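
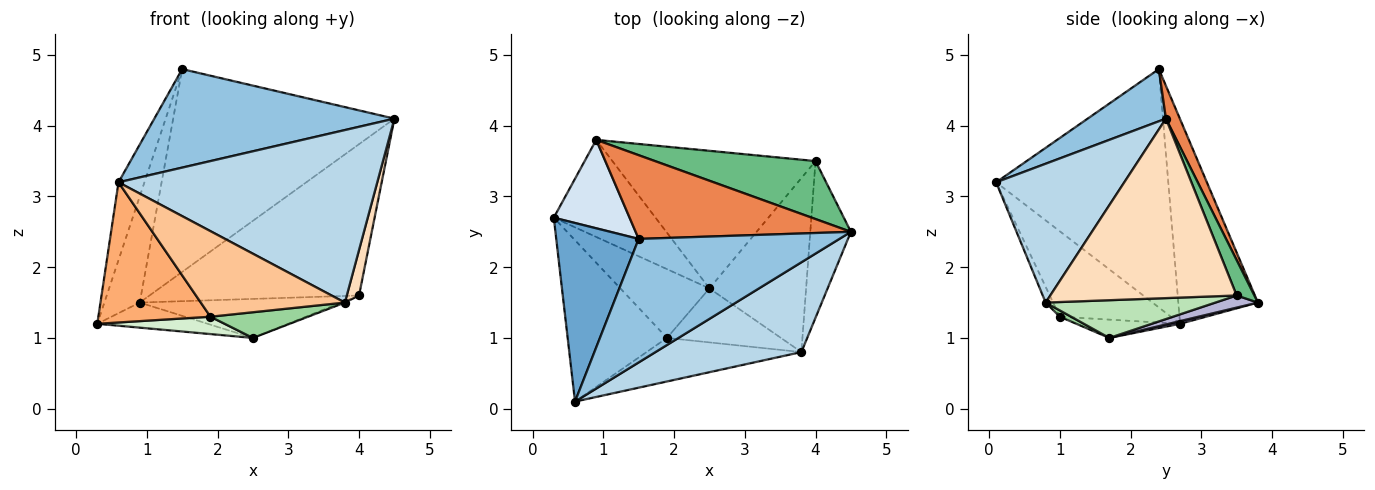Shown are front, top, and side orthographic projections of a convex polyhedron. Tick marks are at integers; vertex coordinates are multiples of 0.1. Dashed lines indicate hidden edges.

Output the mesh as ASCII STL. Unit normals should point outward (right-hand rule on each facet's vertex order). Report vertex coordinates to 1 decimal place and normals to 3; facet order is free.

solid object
 facet normal -0.936 0.141 0.324
  outer loop
   vertex 1.5 2.4 4.8
   vertex 0.3 2.7 1.2
   vertex 0.6 0.1 3.2
  endloop
 endfacet
 facet normal 0.199 -0.611 0.766
  outer loop
   vertex 1.5 2.4 4.8
   vertex 0.6 0.1 3.2
   vertex 4.5 2.5 4.1
  endloop
 endfacet
 facet normal 0.402 -0.812 0.423
  outer loop
   vertex 3.8 0.8 1.5
   vertex 4.5 2.5 4.1
   vertex 0.6 0.1 3.2
  endloop
 endfacet
 facet normal -0.866 0.385 0.321
  outer loop
   vertex 0.9 3.8 1.5
   vertex 0.3 2.7 1.2
   vertex 1.5 2.4 4.8
  endloop
 endfacet
 facet normal 0.058 0.923 0.381
  outer loop
   vertex 0.9 3.8 1.5
   vertex 1.5 2.4 4.8
   vertex 4.5 2.5 4.1
  endloop
 endfacet
 facet normal -0.545 -0.550 -0.633
  outer loop
   vertex 1.9 1.0 1.3
   vertex 0.6 0.1 3.2
   vertex 0.3 2.7 1.2
  endloop
 endfacet
 facet normal -0.046 -0.890 -0.453
  outer loop
   vertex 1.9 1.0 1.3
   vertex 3.8 0.8 1.5
   vertex 0.6 0.1 3.2
  endloop
 endfacet
 facet normal 0.973 -0.064 -0.220
  outer loop
   vertex 4.0 3.5 1.6
   vertex 4.5 2.5 4.1
   vertex 3.8 0.8 1.5
  endloop
 endfacet
 facet normal 0.079 0.931 0.357
  outer loop
   vertex 4.0 3.5 1.6
   vertex 0.9 3.8 1.5
   vertex 4.5 2.5 4.1
  endloop
 endfacet
 facet normal 0.050 -0.429 -0.902
  outer loop
   vertex 2.5 1.7 1.0
   vertex 3.8 0.8 1.5
   vertex 1.9 1.0 1.3
  endloop
 endfacet
 facet normal 0.364 0.008 -0.932
  outer loop
   vertex 2.5 1.7 1.0
   vertex 4.0 3.5 1.6
   vertex 3.8 0.8 1.5
  endloop
 endfacet
 facet normal -0.196 -0.240 -0.951
  outer loop
   vertex 2.5 1.7 1.0
   vertex 1.9 1.0 1.3
   vertex 0.3 2.7 1.2
  endloop
 endfacet
 facet normal 0.026 0.250 -0.968
  outer loop
   vertex 2.5 1.7 1.0
   vertex 0.3 2.7 1.2
   vertex 0.9 3.8 1.5
  endloop
 endfacet
 facet normal 0.057 0.272 -0.960
  outer loop
   vertex 2.5 1.7 1.0
   vertex 0.9 3.8 1.5
   vertex 4.0 3.5 1.6
  endloop
 endfacet
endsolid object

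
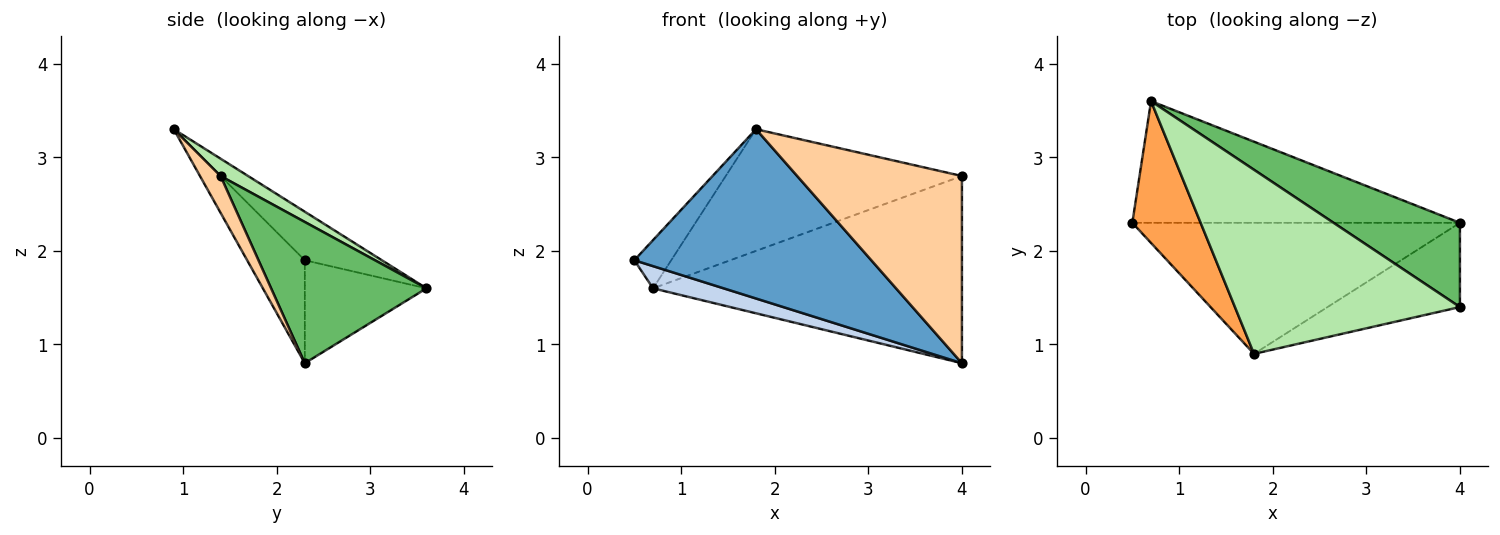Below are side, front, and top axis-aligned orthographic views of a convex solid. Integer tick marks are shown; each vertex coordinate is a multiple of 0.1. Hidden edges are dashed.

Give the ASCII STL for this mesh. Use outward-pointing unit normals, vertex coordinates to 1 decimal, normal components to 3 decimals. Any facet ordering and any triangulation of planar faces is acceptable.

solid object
 facet normal -0.189 -0.777 -0.601
  outer loop
   vertex 1.8 0.9 3.3
   vertex 0.5 2.3 1.9
   vertex 4.0 2.3 0.8
  endloop
 endfacet
 facet normal -0.295 -0.171 -0.940
  outer loop
   vertex 0.7 3.6 1.6
   vertex 4.0 2.3 0.8
   vertex 0.5 2.3 1.9
  endloop
 endfacet
 facet normal -0.558 0.267 0.786
  outer loop
   vertex 0.7 3.6 1.6
   vertex 0.5 2.3 1.9
   vertex 1.8 0.9 3.3
  endloop
 endfacet
 facet normal 0.113 -0.906 -0.408
  outer loop
   vertex 4.0 1.4 2.8
   vertex 1.8 0.9 3.3
   vertex 4.0 2.3 0.8
  endloop
 endfacet
 facet normal 0.417 0.829 0.373
  outer loop
   vertex 4.0 1.4 2.8
   vertex 4.0 2.3 0.8
   vertex 0.7 3.6 1.6
  endloop
 endfacet
 facet normal 0.064 0.550 0.833
  outer loop
   vertex 4.0 1.4 2.8
   vertex 0.7 3.6 1.6
   vertex 1.8 0.9 3.3
  endloop
 endfacet
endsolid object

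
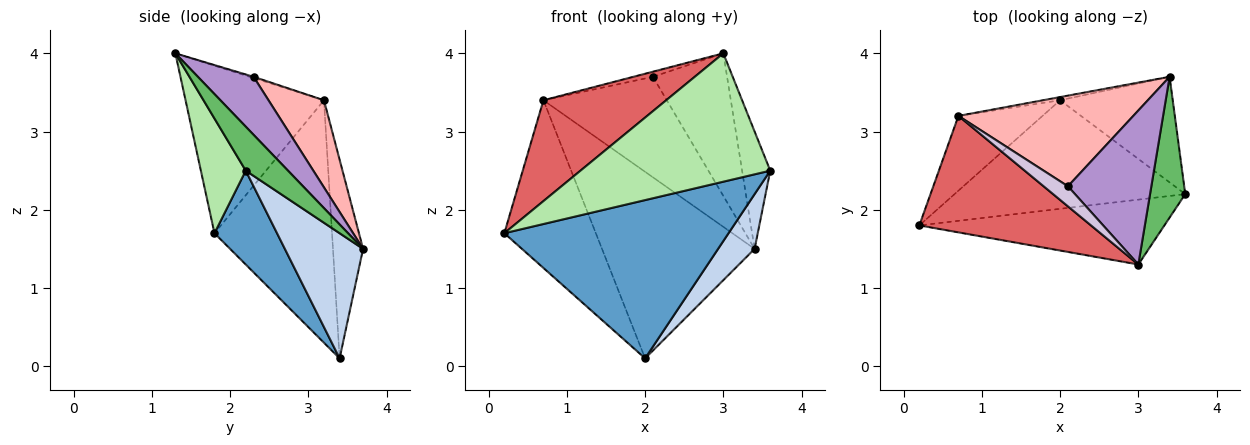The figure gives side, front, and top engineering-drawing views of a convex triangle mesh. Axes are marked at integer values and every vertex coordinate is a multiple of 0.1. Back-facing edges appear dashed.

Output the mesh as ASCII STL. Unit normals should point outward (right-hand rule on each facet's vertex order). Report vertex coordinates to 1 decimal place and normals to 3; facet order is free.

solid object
 facet normal 0.224 -0.804 -0.551
  outer loop
   vertex 2.0 3.4 0.1
   vertex 3.6 2.2 2.5
   vertex 0.2 1.8 1.7
  endloop
 endfacet
 facet normal 0.702 -0.328 -0.632
  outer loop
   vertex 2.0 3.4 0.1
   vertex 3.4 3.7 1.5
   vertex 3.6 2.2 2.5
  endloop
 endfacet
 facet normal -0.761 0.592 -0.264
  outer loop
   vertex 0.7 3.2 3.4
   vertex 2.0 3.4 0.1
   vertex 0.2 1.8 1.7
  endloop
 endfacet
 facet normal -0.193 0.981 -0.017
  outer loop
   vertex 0.7 3.2 3.4
   vertex 3.4 3.7 1.5
   vertex 2.0 3.4 0.1
  endloop
 endfacet
 facet normal 0.693 0.462 0.554
  outer loop
   vertex 3.0 1.3 4.0
   vertex 3.6 2.2 2.5
   vertex 3.4 3.7 1.5
  endloop
 endfacet
 facet normal 0.207 -0.873 -0.441
  outer loop
   vertex 3.0 1.3 4.0
   vertex 0.2 1.8 1.7
   vertex 3.6 2.2 2.5
  endloop
 endfacet
 facet normal -0.594 -0.527 0.608
  outer loop
   vertex 3.0 1.3 4.0
   vertex 0.7 3.2 3.4
   vertex 0.2 1.8 1.7
  endloop
 endfacet
 facet normal 0.317 0.704 0.635
  outer loop
   vertex 2.1 2.3 3.7
   vertex 3.4 3.7 1.5
   vertex 0.7 3.2 3.4
  endloop
 endfacet
 facet normal 0.454 0.605 0.654
  outer loop
   vertex 2.1 2.3 3.7
   vertex 3.0 1.3 4.0
   vertex 3.4 3.7 1.5
  endloop
 endfacet
 facet normal -0.049 0.246 0.968
  outer loop
   vertex 2.1 2.3 3.7
   vertex 0.7 3.2 3.4
   vertex 3.0 1.3 4.0
  endloop
 endfacet
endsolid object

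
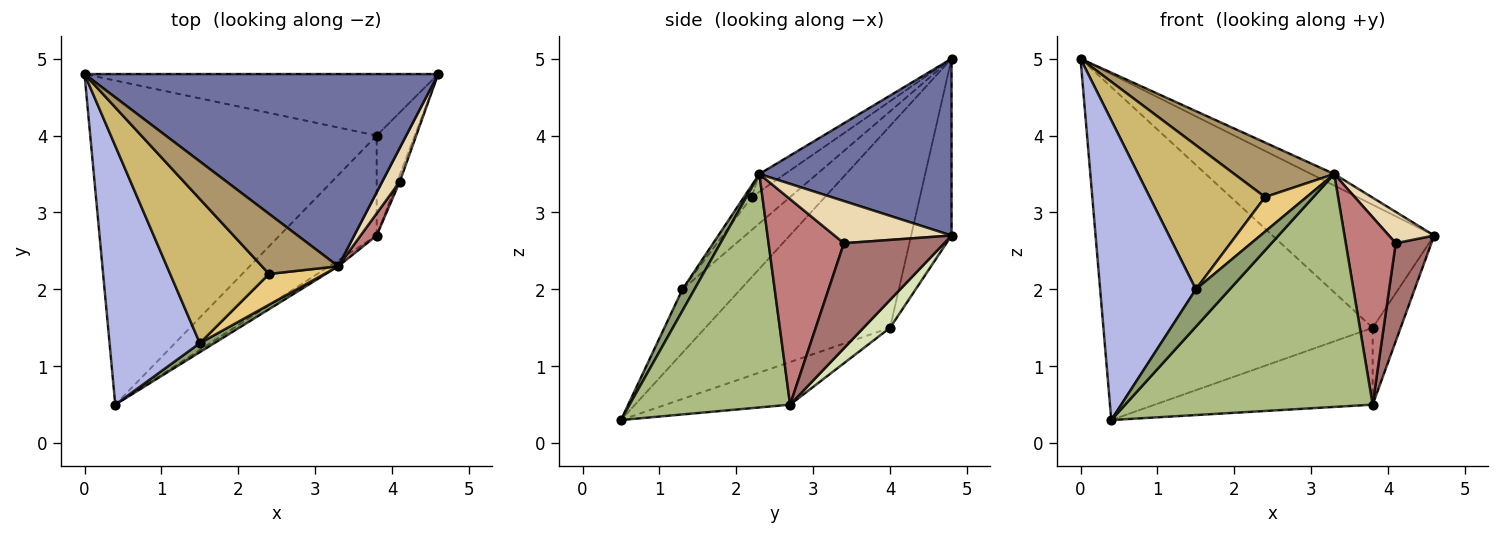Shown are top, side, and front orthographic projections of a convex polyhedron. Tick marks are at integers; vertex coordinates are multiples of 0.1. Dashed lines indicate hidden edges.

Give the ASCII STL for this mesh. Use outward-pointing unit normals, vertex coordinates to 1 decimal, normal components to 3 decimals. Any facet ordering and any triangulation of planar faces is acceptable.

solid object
 facet normal 0.447 0.054 0.893
  outer loop
   vertex 3.3 2.3 3.5
   vertex 4.6 4.8 2.7
   vertex 0.0 4.8 5.0
  endloop
 endfacet
 facet normal -0.218 0.873 -0.436
  outer loop
   vertex 3.8 4.0 1.5
   vertex 0.0 4.8 5.0
   vertex 4.6 4.8 2.7
  endloop
 endfacet
 facet normal -0.441 0.643 -0.626
  outer loop
   vertex 3.8 4.0 1.5
   vertex 0.4 0.5 0.3
   vertex 0.0 4.8 5.0
  endloop
 endfacet
 facet normal -0.417 -0.688 0.594
  outer loop
   vertex 1.5 1.3 2.0
   vertex 0.0 4.8 5.0
   vertex 0.4 0.5 0.3
  endloop
 endfacet
 facet normal 0.326 -0.919 0.222
  outer loop
   vertex 1.5 1.3 2.0
   vertex 0.4 0.5 0.3
   vertex 3.3 2.3 3.5
  endloop
 endfacet
 facet normal 0.544 -0.839 -0.021
  outer loop
   vertex 3.8 2.7 0.5
   vertex 3.3 2.3 3.5
   vertex 0.4 0.5 0.3
  endloop
 endfacet
 facet normal -0.329 0.576 -0.749
  outer loop
   vertex 3.8 2.7 0.5
   vertex 0.4 0.5 0.3
   vertex 3.8 4.0 1.5
  endloop
 endfacet
 facet normal 0.501 0.528 -0.686
  outer loop
   vertex 3.8 2.7 0.5
   vertex 3.8 4.0 1.5
   vertex 4.6 4.8 2.7
  endloop
 endfacet
 facet normal -0.170 -0.662 0.730
  outer loop
   vertex 2.4 2.2 3.2
   vertex 3.3 2.3 3.5
   vertex 0.0 4.8 5.0
  endloop
 endfacet
 facet normal -0.229 -0.688 0.688
  outer loop
   vertex 2.4 2.2 3.2
   vertex 0.0 4.8 5.0
   vertex 1.5 1.3 2.0
  endloop
 endfacet
 facet normal -0.137 -0.740 0.658
  outer loop
   vertex 2.4 2.2 3.2
   vertex 1.5 1.3 2.0
   vertex 3.3 2.3 3.5
  endloop
 endfacet
 facet normal 0.869 -0.336 0.362
  outer loop
   vertex 4.1 3.4 2.6
   vertex 4.6 4.8 2.7
   vertex 3.3 2.3 3.5
  endloop
 endfacet
 facet normal 0.942 -0.335 -0.023
  outer loop
   vertex 4.1 3.4 2.6
   vertex 3.8 2.7 0.5
   vertex 4.6 4.8 2.7
  endloop
 endfacet
 facet normal 0.832 -0.552 0.065
  outer loop
   vertex 4.1 3.4 2.6
   vertex 3.3 2.3 3.5
   vertex 3.8 2.7 0.5
  endloop
 endfacet
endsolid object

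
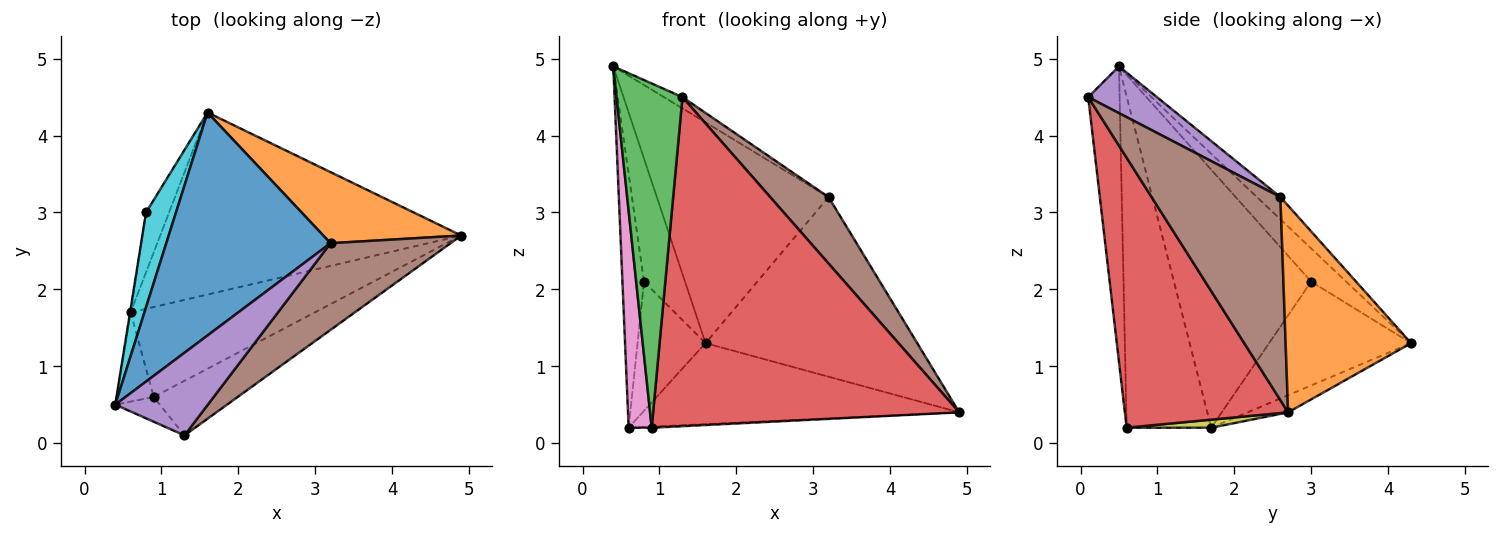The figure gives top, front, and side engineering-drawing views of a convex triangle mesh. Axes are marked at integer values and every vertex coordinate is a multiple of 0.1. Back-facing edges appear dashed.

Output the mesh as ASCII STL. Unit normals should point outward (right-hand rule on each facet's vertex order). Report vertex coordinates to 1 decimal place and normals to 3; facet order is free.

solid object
 facet normal -0.096 0.700 0.707
  outer loop
   vertex 3.2 2.6 3.2
   vertex 1.6 4.3 1.3
   vertex 0.4 0.5 4.9
  endloop
 endfacet
 facet normal 0.483 0.814 0.322
  outer loop
   vertex 3.2 2.6 3.2
   vertex 4.9 2.7 0.4
   vertex 1.6 4.3 1.3
  endloop
 endfacet
 facet normal -0.429 -0.901 -0.065
  outer loop
   vertex 1.3 0.1 4.5
   vertex 0.4 0.5 4.9
   vertex 0.9 0.6 0.2
  endloop
 endfacet
 facet normal 0.466 -0.873 -0.145
  outer loop
   vertex 1.3 0.1 4.5
   vertex 0.9 0.6 0.2
   vertex 4.9 2.7 0.4
  endloop
 endfacet
 facet normal 0.447 0.121 0.886
  outer loop
   vertex 1.3 0.1 4.5
   vertex 3.2 2.6 3.2
   vertex 0.4 0.5 4.9
  endloop
 endfacet
 facet normal 0.802 -0.363 0.474
  outer loop
   vertex 1.3 0.1 4.5
   vertex 4.9 2.7 0.4
   vertex 3.2 2.6 3.2
  endloop
 endfacet
 facet normal -0.959 -0.262 -0.108
  outer loop
   vertex 0.6 1.7 0.2
   vertex 0.9 0.6 0.2
   vertex 0.4 0.5 4.9
  endloop
 endfacet
 facet normal -0.052 0.406 -0.912
  outer loop
   vertex 0.6 1.7 0.2
   vertex 1.6 4.3 1.3
   vertex 4.9 2.7 0.4
  endloop
 endfacet
 facet normal 0.044 0.012 -0.999
  outer loop
   vertex 0.6 1.7 0.2
   vertex 4.9 2.7 0.4
   vertex 0.9 0.6 0.2
  endloop
 endfacet
 facet normal -0.560 0.656 0.506
  outer loop
   vertex 0.8 3.0 2.1
   vertex 0.4 0.5 4.9
   vertex 1.6 4.3 1.3
  endloop
 endfacet
 facet normal -0.988 0.155 -0.002
  outer loop
   vertex 0.8 3.0 2.1
   vertex 0.6 1.7 0.2
   vertex 0.4 0.5 4.9
  endloop
 endfacet
 facet normal -0.884 0.423 -0.197
  outer loop
   vertex 0.8 3.0 2.1
   vertex 1.6 4.3 1.3
   vertex 0.6 1.7 0.2
  endloop
 endfacet
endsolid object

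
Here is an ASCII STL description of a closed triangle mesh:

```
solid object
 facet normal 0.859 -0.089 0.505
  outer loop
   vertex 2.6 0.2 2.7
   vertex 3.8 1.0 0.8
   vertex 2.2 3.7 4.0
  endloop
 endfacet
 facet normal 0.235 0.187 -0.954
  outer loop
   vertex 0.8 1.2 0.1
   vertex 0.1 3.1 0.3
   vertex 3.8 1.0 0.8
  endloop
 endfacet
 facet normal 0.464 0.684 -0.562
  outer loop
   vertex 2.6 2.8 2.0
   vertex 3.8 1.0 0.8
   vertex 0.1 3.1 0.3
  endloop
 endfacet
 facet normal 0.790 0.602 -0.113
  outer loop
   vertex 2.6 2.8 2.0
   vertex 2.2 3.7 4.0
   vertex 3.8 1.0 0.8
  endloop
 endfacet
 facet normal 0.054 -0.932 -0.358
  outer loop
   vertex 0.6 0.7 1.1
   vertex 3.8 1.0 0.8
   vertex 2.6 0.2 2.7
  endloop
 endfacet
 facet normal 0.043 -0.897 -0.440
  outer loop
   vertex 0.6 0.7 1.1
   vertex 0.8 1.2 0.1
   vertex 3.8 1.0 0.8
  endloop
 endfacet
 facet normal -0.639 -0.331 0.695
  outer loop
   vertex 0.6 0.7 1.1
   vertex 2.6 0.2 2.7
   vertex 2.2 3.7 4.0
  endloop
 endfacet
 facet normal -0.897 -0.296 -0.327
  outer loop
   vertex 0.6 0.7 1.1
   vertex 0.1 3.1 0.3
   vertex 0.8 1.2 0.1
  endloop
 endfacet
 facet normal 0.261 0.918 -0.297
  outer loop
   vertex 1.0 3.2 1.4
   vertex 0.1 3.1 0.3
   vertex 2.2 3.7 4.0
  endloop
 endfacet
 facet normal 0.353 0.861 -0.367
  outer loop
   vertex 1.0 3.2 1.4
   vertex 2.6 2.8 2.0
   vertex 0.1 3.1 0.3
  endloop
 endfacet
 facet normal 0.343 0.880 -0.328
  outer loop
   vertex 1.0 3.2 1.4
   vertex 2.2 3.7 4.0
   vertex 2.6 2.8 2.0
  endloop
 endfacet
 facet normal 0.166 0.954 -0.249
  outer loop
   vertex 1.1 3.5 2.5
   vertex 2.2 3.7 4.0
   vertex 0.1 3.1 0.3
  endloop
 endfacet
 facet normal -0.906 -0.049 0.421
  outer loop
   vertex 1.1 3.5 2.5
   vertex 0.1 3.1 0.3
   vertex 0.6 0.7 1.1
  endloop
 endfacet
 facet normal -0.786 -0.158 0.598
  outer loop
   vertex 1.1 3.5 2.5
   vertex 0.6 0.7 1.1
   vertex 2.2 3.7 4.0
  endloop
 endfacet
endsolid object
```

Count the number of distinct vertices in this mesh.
9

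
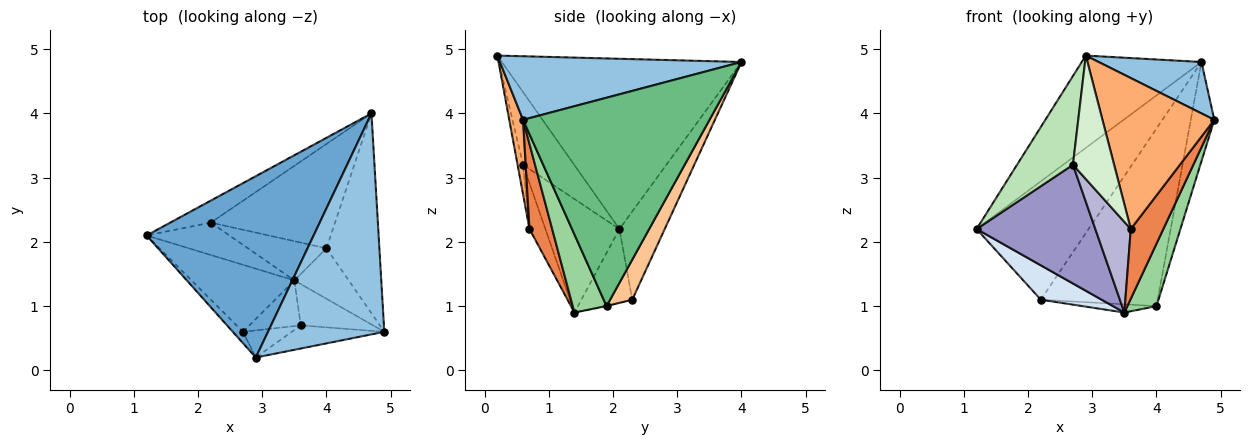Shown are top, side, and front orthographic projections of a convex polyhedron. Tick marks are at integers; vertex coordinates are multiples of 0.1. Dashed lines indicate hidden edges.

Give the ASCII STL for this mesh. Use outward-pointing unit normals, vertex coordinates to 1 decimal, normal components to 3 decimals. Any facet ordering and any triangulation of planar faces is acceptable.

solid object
 facet normal -0.672 0.336 0.660
  outer loop
   vertex 2.9 0.2 4.9
   vertex 4.7 4.0 4.8
   vertex 1.2 2.1 2.2
  endloop
 endfacet
 facet normal 0.470 -0.200 0.860
  outer loop
   vertex 2.9 0.2 4.9
   vertex 4.9 0.6 3.9
   vertex 4.7 4.0 4.8
  endloop
 endfacet
 facet normal -0.370 0.913 -0.170
  outer loop
   vertex 2.2 2.3 1.1
   vertex 1.2 2.1 2.2
   vertex 4.7 4.0 4.8
  endloop
 endfacet
 facet normal -0.520 -0.621 -0.586
  outer loop
   vertex 2.2 2.3 1.1
   vertex 3.5 1.4 0.9
   vertex 1.2 2.1 2.2
  endloop
 endfacet
 facet normal 0.515 -0.738 -0.437
  outer loop
   vertex 3.6 0.7 2.2
   vertex 3.5 1.4 0.9
   vertex 4.9 0.6 3.9
  endloop
 endfacet
 facet normal 0.121 -0.981 -0.150
  outer loop
   vertex 3.6 0.7 2.2
   vertex 4.9 0.6 3.9
   vertex 2.9 0.2 4.9
  endloop
 endfacet
 facet normal 0.161 0.851 -0.500
  outer loop
   vertex 4.0 1.9 1.0
   vertex 2.2 2.3 1.1
   vertex 4.7 4.0 4.8
  endloop
 endfacet
 facet normal -0.009 0.205 -0.979
  outer loop
   vertex 4.0 1.9 1.0
   vertex 3.5 1.4 0.9
   vertex 2.2 2.3 1.1
  endloop
 endfacet
 facet normal 0.962 0.121 -0.244
  outer loop
   vertex 4.0 1.9 1.0
   vertex 4.7 4.0 4.8
   vertex 4.9 0.6 3.9
  endloop
 endfacet
 facet normal 0.670 -0.577 -0.467
  outer loop
   vertex 4.0 1.9 1.0
   vertex 4.9 0.6 3.9
   vertex 3.5 1.4 0.9
  endloop
 endfacet
 facet normal -0.672 -0.735 -0.094
  outer loop
   vertex 2.7 0.6 3.2
   vertex 2.9 0.2 4.9
   vertex 1.2 2.1 2.2
  endloop
 endfacet
 facet normal -0.129 -0.969 -0.213
  outer loop
   vertex 2.7 0.6 3.2
   vertex 3.6 0.7 2.2
   vertex 2.9 0.2 4.9
  endloop
 endfacet
 facet normal -0.477 -0.765 -0.432
  outer loop
   vertex 2.7 0.6 3.2
   vertex 1.2 2.1 2.2
   vertex 3.5 1.4 0.9
  endloop
 endfacet
 facet normal -0.372 -0.829 -0.418
  outer loop
   vertex 2.7 0.6 3.2
   vertex 3.5 1.4 0.9
   vertex 3.6 0.7 2.2
  endloop
 endfacet
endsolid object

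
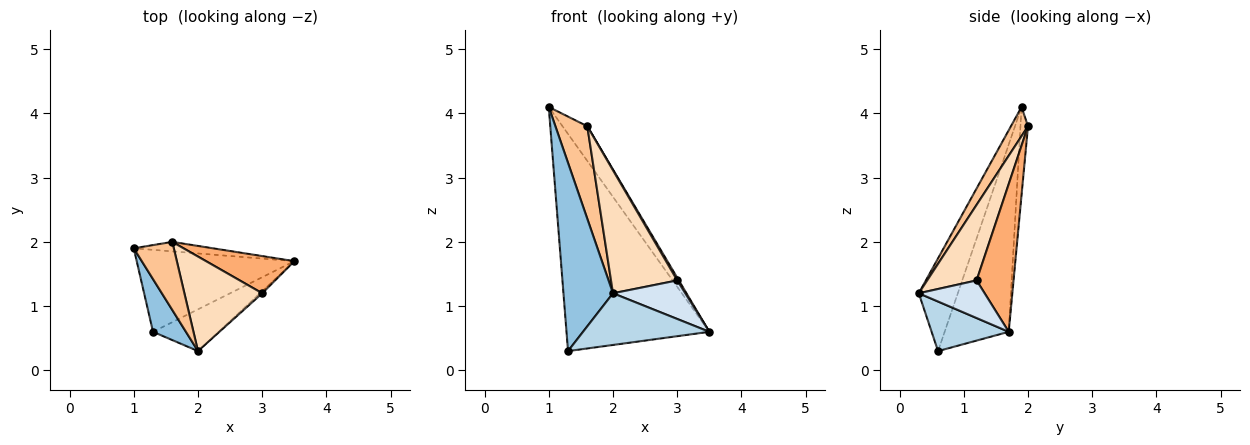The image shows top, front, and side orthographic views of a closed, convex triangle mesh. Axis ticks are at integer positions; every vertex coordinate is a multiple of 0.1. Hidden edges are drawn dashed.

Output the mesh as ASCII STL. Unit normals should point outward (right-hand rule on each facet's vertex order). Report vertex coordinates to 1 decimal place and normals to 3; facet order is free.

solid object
 facet normal -0.387 0.863 -0.326
  outer loop
   vertex 1.3 0.6 0.3
   vertex 1.0 1.9 4.1
   vertex 3.5 1.7 0.6
  endloop
 endfacet
 facet normal -0.605 -0.767 0.215
  outer loop
   vertex 1.3 0.6 0.3
   vertex 2.0 0.3 1.2
   vertex 1.0 1.9 4.1
  endloop
 endfacet
 facet normal 0.429 -0.703 -0.568
  outer loop
   vertex 1.3 0.6 0.3
   vertex 3.5 1.7 0.6
   vertex 2.0 0.3 1.2
  endloop
 endfacet
 facet normal 0.673 -0.739 -0.041
  outer loop
   vertex 3.0 1.2 1.4
   vertex 2.0 0.3 1.2
   vertex 3.5 1.7 0.6
  endloop
 endfacet
 facet normal -0.281 0.926 -0.254
  outer loop
   vertex 1.6 2.0 3.8
   vertex 3.5 1.7 0.6
   vertex 1.0 1.9 4.1
  endloop
 endfacet
 facet normal 0.858 -0.037 0.513
  outer loop
   vertex 1.6 2.0 3.8
   vertex 3.0 1.2 1.4
   vertex 3.5 1.7 0.6
  endloop
 endfacet
 facet normal 0.396 -0.740 0.544
  outer loop
   vertex 1.6 2.0 3.8
   vertex 1.0 1.9 4.1
   vertex 2.0 0.3 1.2
  endloop
 endfacet
 facet normal 0.509 -0.682 0.524
  outer loop
   vertex 1.6 2.0 3.8
   vertex 2.0 0.3 1.2
   vertex 3.0 1.2 1.4
  endloop
 endfacet
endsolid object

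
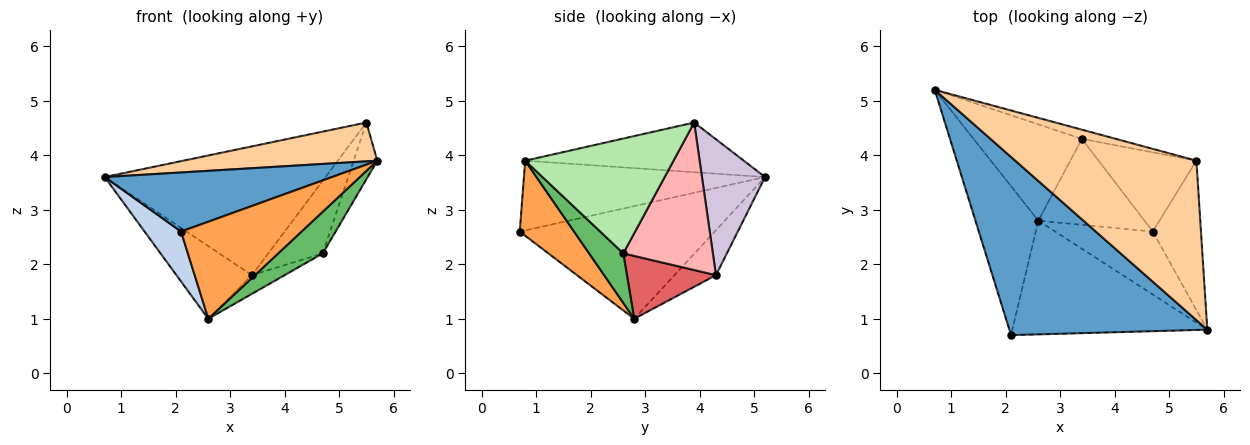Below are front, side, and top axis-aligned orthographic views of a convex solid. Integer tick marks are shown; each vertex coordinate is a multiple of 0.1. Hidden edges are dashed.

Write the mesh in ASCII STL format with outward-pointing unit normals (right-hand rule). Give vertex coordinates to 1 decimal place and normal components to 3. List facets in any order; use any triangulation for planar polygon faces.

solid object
 facet normal -0.317 -0.299 0.900
  outer loop
   vertex 2.1 0.7 2.6
   vertex 5.7 0.8 3.9
   vertex 0.7 5.2 3.6
  endloop
 endfacet
 facet normal -0.862 -0.161 -0.481
  outer loop
   vertex 2.6 2.8 1.0
   vertex 2.1 0.7 2.6
   vertex 0.7 5.2 3.6
  endloop
 endfacet
 facet normal 0.281 -0.623 -0.730
  outer loop
   vertex 2.6 2.8 1.0
   vertex 5.7 0.8 3.9
   vertex 2.1 0.7 2.6
  endloop
 endfacet
 facet normal -0.258 -0.229 0.939
  outer loop
   vertex 5.5 3.9 4.6
   vertex 0.7 5.2 3.6
   vertex 5.7 0.8 3.9
  endloop
 endfacet
 facet normal 0.390 -0.508 -0.768
  outer loop
   vertex 4.7 2.6 2.2
   vertex 5.7 0.8 3.9
   vertex 2.6 2.8 1.0
  endloop
 endfacet
 facet normal 0.912 0.145 -0.383
  outer loop
   vertex 4.7 2.6 2.2
   vertex 5.5 3.9 4.6
   vertex 5.7 0.8 3.9
  endloop
 endfacet
 facet normal 0.501 0.184 -0.846
  outer loop
   vertex 3.4 4.3 1.8
   vertex 4.7 2.6 2.2
   vertex 2.6 2.8 1.0
  endloop
 endfacet
 facet normal 0.743 0.452 -0.493
  outer loop
   vertex 3.4 4.3 1.8
   vertex 5.5 3.9 4.6
   vertex 4.7 2.6 2.2
  endloop
 endfacet
 facet normal -0.315 0.572 -0.758
  outer loop
   vertex 3.4 4.3 1.8
   vertex 2.6 2.8 1.0
   vertex 0.7 5.2 3.6
  endloop
 endfacet
 facet normal 0.274 0.959 -0.069
  outer loop
   vertex 3.4 4.3 1.8
   vertex 0.7 5.2 3.6
   vertex 5.5 3.9 4.6
  endloop
 endfacet
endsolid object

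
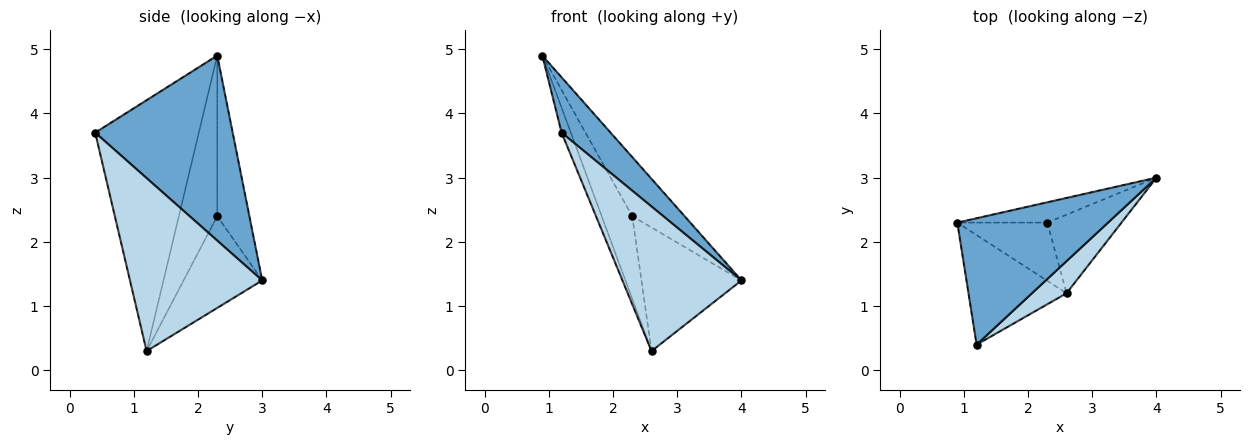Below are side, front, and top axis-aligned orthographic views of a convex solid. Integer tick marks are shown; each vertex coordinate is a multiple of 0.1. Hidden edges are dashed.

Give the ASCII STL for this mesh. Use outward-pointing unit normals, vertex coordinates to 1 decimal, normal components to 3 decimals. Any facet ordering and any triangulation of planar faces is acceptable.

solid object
 facet normal 0.747 -0.266 0.609
  outer loop
   vertex 1.2 0.4 3.7
   vertex 4.0 3.0 1.4
   vertex 0.9 2.3 4.9
  endloop
 endfacet
 facet normal -0.928 0.083 -0.363
  outer loop
   vertex 2.6 1.2 0.3
   vertex 1.2 0.4 3.7
   vertex 0.9 2.3 4.9
  endloop
 endfacet
 facet normal 0.735 -0.662 0.147
  outer loop
   vertex 2.6 1.2 0.3
   vertex 4.0 3.0 1.4
   vertex 1.2 0.4 3.7
  endloop
 endfacet
 facet normal -0.502 0.818 -0.281
  outer loop
   vertex 2.3 2.3 2.4
   vertex 0.9 2.3 4.9
   vertex 4.0 3.0 1.4
  endloop
 endfacet
 facet normal -0.717 0.571 -0.401
  outer loop
   vertex 2.3 2.3 2.4
   vertex 2.6 1.2 0.3
   vertex 0.9 2.3 4.9
  endloop
 endfacet
 facet normal -0.553 0.703 -0.447
  outer loop
   vertex 2.3 2.3 2.4
   vertex 4.0 3.0 1.4
   vertex 2.6 1.2 0.3
  endloop
 endfacet
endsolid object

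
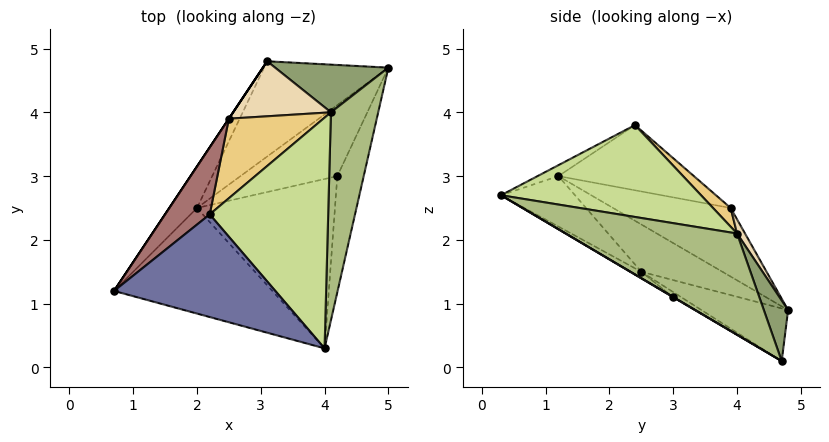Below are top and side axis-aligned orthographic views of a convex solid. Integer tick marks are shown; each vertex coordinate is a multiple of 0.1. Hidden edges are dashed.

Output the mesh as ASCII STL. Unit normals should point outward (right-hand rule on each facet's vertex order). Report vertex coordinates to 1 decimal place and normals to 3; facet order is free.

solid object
 facet normal -0.058 -0.502 0.863
  outer loop
   vertex 2.2 2.4 3.8
   vertex 0.7 1.2 3.0
   vertex 4.0 0.3 2.7
  endloop
 endfacet
 facet normal -0.238 -0.623 -0.746
  outer loop
   vertex 2.0 2.5 1.5
   vertex 4.0 0.3 2.7
   vertex 0.7 1.2 3.0
  endloop
 endfacet
 facet normal -0.831 0.271 -0.486
  outer loop
   vertex 2.0 2.5 1.5
   vertex 0.7 1.2 3.0
   vertex 3.1 4.8 0.9
  endloop
 endfacet
 facet normal -0.390 -0.053 -0.919
  outer loop
   vertex 2.0 2.5 1.5
   vertex 3.1 4.8 0.9
   vertex 5.0 4.7 0.1
  endloop
 endfacet
 facet normal 0.219 0.886 0.409
  outer loop
   vertex 4.1 4.0 2.1
   vertex 5.0 4.7 0.1
   vertex 3.1 4.8 0.9
  endloop
 endfacet
 facet normal 0.905 0.044 0.423
  outer loop
   vertex 4.1 4.0 2.1
   vertex 4.0 0.3 2.7
   vertex 5.0 4.7 0.1
  endloop
 endfacet
 facet normal 0.609 0.111 0.785
  outer loop
   vertex 4.1 4.0 2.1
   vertex 2.2 2.4 3.8
   vertex 4.0 0.3 2.7
  endloop
 endfacet
 facet normal 0.009 -0.510 -0.860
  outer loop
   vertex 4.2 3.0 1.1
   vertex 5.0 4.7 0.1
   vertex 4.0 0.3 2.7
  endloop
 endfacet
 facet normal -0.047 -0.490 -0.870
  outer loop
   vertex 4.2 3.0 1.1
   vertex 2.0 2.5 1.5
   vertex 5.0 4.7 0.1
  endloop
 endfacet
 facet normal -0.041 -0.507 -0.861
  outer loop
   vertex 4.2 3.0 1.1
   vertex 4.0 0.3 2.7
   vertex 2.0 2.5 1.5
  endloop
 endfacet
 facet normal 0.151 0.630 0.762
  outer loop
   vertex 2.5 3.9 2.5
   vertex 2.2 2.4 3.8
   vertex 4.1 4.0 2.1
  endloop
 endfacet
 facet normal 0.074 0.857 0.510
  outer loop
   vertex 2.5 3.9 2.5
   vertex 4.1 4.0 2.1
   vertex 3.1 4.8 0.9
  endloop
 endfacet
 facet normal -0.690 0.548 0.473
  outer loop
   vertex 2.5 3.9 2.5
   vertex 0.7 1.2 3.0
   vertex 2.2 2.4 3.8
  endloop
 endfacet
 facet normal -0.832 0.555 0.000
  outer loop
   vertex 2.5 3.9 2.5
   vertex 3.1 4.8 0.9
   vertex 0.7 1.2 3.0
  endloop
 endfacet
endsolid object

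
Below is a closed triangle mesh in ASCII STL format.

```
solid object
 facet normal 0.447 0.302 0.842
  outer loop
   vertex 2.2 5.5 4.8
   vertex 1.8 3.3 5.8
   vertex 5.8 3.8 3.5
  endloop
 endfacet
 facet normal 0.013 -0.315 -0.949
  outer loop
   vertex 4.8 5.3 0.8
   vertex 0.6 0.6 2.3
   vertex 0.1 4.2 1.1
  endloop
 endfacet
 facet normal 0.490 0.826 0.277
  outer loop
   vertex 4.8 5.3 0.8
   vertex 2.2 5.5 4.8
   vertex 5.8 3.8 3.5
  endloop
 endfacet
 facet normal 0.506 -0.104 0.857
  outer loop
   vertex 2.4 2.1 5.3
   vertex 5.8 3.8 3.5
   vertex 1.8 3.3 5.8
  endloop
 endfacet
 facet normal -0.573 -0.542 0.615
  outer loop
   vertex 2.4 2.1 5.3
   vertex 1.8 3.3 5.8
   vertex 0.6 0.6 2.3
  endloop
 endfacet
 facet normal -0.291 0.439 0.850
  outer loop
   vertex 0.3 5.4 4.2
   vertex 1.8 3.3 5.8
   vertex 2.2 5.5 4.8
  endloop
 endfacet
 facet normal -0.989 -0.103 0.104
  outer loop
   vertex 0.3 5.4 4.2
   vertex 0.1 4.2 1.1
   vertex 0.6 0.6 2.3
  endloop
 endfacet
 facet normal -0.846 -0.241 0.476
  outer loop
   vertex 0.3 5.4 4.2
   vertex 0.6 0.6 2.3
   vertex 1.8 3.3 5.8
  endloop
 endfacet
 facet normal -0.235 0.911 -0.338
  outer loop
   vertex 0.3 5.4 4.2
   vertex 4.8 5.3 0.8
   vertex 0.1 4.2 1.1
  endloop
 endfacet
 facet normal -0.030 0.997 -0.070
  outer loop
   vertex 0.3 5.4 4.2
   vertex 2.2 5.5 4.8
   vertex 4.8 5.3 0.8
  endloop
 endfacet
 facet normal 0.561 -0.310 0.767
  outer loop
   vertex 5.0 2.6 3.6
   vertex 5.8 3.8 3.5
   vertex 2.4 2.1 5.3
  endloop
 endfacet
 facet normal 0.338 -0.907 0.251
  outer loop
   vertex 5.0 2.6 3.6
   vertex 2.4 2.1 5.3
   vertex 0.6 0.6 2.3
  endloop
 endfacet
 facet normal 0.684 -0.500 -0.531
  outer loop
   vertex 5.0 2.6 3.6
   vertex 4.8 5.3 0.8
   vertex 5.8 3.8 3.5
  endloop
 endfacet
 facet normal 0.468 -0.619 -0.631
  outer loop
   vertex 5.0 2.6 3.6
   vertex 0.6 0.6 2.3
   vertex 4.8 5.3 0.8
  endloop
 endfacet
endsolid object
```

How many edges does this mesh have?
21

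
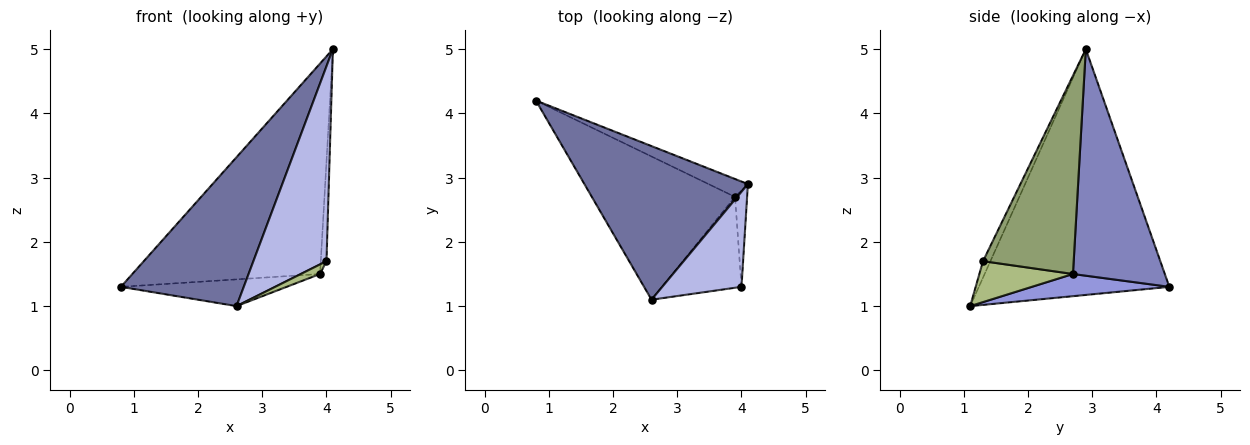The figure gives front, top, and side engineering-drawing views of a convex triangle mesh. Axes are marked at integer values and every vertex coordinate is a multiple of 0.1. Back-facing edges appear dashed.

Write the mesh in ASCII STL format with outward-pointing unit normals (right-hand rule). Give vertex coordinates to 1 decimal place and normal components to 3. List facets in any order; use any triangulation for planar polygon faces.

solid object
 facet normal -0.734 -0.473 0.488
  outer loop
   vertex 2.6 1.1 1.0
   vertex 4.1 2.9 5.0
   vertex 0.8 4.2 1.3
  endloop
 endfacet
 facet normal 0.438 0.896 -0.076
  outer loop
   vertex 3.9 2.7 1.5
   vertex 0.8 4.2 1.3
   vertex 4.1 2.9 5.0
  endloop
 endfacet
 facet normal 0.150 0.181 -0.972
  outer loop
   vertex 3.9 2.7 1.5
   vertex 2.6 1.1 1.0
   vertex 0.8 4.2 1.3
  endloop
 endfacet
 facet normal -0.090 -0.895 0.437
  outer loop
   vertex 4.0 1.3 1.7
   vertex 4.1 2.9 5.0
   vertex 2.6 1.1 1.0
  endloop
 endfacet
 facet normal 0.996 0.063 -0.060
  outer loop
   vertex 4.0 1.3 1.7
   vertex 3.9 2.7 1.5
   vertex 4.1 2.9 5.0
  endloop
 endfacet
 facet normal 0.456 -0.094 -0.885
  outer loop
   vertex 4.0 1.3 1.7
   vertex 2.6 1.1 1.0
   vertex 3.9 2.7 1.5
  endloop
 endfacet
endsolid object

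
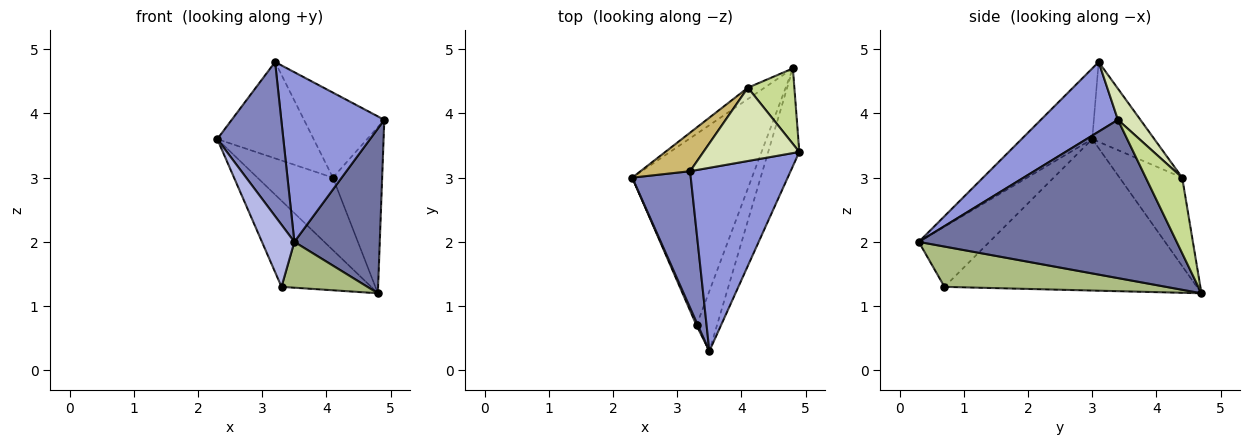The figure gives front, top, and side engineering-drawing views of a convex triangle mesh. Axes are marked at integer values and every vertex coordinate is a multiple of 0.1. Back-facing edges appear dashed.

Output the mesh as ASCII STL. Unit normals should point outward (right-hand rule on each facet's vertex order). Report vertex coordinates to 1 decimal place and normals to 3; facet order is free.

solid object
 facet normal 0.933 -0.309 -0.183
  outer loop
   vertex 4.8 4.7 1.2
   vertex 4.9 3.4 3.9
   vertex 3.5 0.3 2.0
  endloop
 endfacet
 facet normal -0.625 -0.584 0.517
  outer loop
   vertex 3.2 3.1 4.8
   vertex 2.3 3.0 3.6
   vertex 3.5 0.3 2.0
  endloop
 endfacet
 facet normal 0.453 -0.606 0.654
  outer loop
   vertex 3.2 3.1 4.8
   vertex 3.5 0.3 2.0
   vertex 4.9 3.4 3.9
  endloop
 endfacet
 facet normal -0.909 -0.417 0.022
  outer loop
   vertex 3.3 0.7 1.3
   vertex 3.5 0.3 2.0
   vertex 2.3 3.0 3.6
  endloop
 endfacet
 facet normal -0.756 0.269 -0.597
  outer loop
   vertex 3.3 0.7 1.3
   vertex 2.3 3.0 3.6
   vertex 4.8 4.7 1.2
  endloop
 endfacet
 facet normal 0.843 -0.327 -0.428
  outer loop
   vertex 3.3 0.7 1.3
   vertex 4.8 4.7 1.2
   vertex 3.5 0.3 2.0
  endloop
 endfacet
 facet normal 0.558 0.755 0.343
  outer loop
   vertex 4.1 4.4 3.0
   vertex 4.9 3.4 3.9
   vertex 4.8 4.7 1.2
  endloop
 endfacet
 facet normal 0.207 0.741 0.639
  outer loop
   vertex 4.1 4.4 3.0
   vertex 3.2 3.1 4.8
   vertex 4.9 3.4 3.9
  endloop
 endfacet
 facet normal -0.634 0.764 -0.119
  outer loop
   vertex 4.1 4.4 3.0
   vertex 4.8 4.7 1.2
   vertex 2.3 3.0 3.6
  endloop
 endfacet
 facet normal -0.513 0.797 0.319
  outer loop
   vertex 4.1 4.4 3.0
   vertex 2.3 3.0 3.6
   vertex 3.2 3.1 4.8
  endloop
 endfacet
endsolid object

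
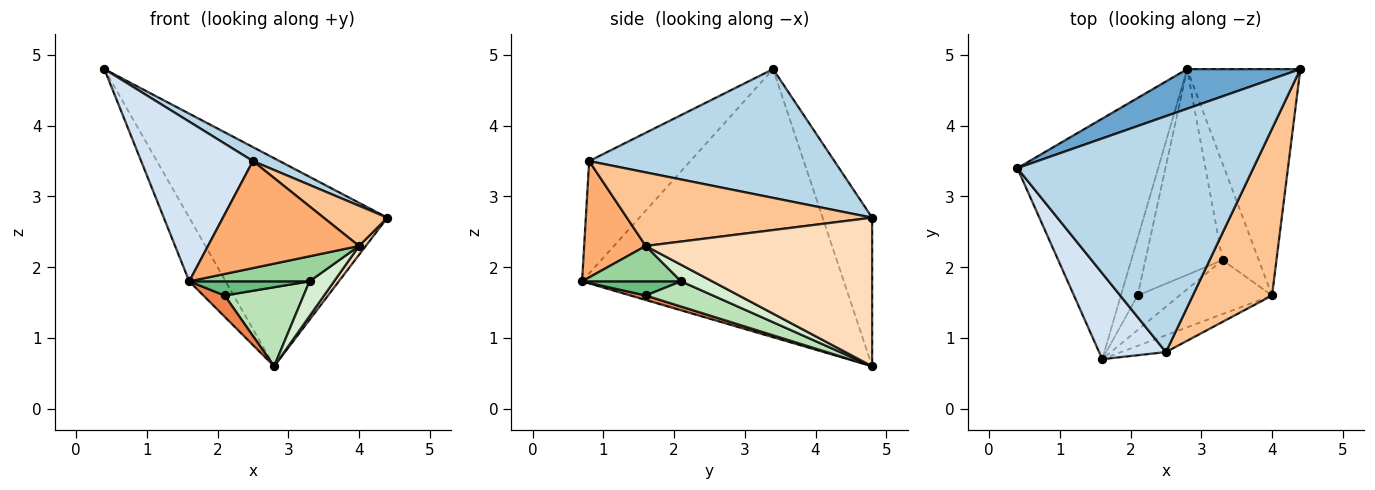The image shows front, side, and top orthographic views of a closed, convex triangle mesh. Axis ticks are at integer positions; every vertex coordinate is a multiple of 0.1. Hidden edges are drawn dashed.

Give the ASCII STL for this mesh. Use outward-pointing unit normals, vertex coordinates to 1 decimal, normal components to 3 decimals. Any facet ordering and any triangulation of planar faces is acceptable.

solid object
 facet normal -0.238 0.954 0.182
  outer loop
   vertex 2.8 4.8 0.6
   vertex 0.4 3.4 4.8
   vertex 4.4 4.8 2.7
  endloop
 endfacet
 facet normal -0.879 0.122 -0.461
  outer loop
   vertex 2.8 4.8 0.6
   vertex 1.6 0.7 1.8
   vertex 0.4 3.4 4.8
  endloop
 endfacet
 facet normal 0.478 -0.052 0.877
  outer loop
   vertex 2.5 0.8 3.5
   vertex 4.4 4.8 2.7
   vertex 0.4 3.4 4.8
  endloop
 endfacet
 facet normal -0.623 -0.689 0.370
  outer loop
   vertex 2.5 0.8 3.5
   vertex 0.4 3.4 4.8
   vertex 1.6 0.7 1.8
  endloop
 endfacet
 facet normal 0.244 -0.337 -0.909
  outer loop
   vertex 2.1 1.6 1.6
   vertex 1.6 0.7 1.8
   vertex 2.8 4.8 0.6
  endloop
 endfacet
 facet normal 0.374 -0.916 -0.144
  outer loop
   vertex 4.0 1.6 2.3
   vertex 2.5 0.8 3.5
   vertex 1.6 0.7 1.8
  endloop
 endfacet
 facet normal 0.670 -0.174 0.722
  outer loop
   vertex 4.0 1.6 2.3
   vertex 4.4 4.8 2.7
   vertex 2.5 0.8 3.5
  endloop
 endfacet
 facet normal 0.795 -0.024 -0.606
  outer loop
   vertex 4.0 1.6 2.3
   vertex 2.8 4.8 0.6
   vertex 4.4 4.8 2.7
  endloop
 endfacet
 facet normal 0.298 -0.362 -0.883
  outer loop
   vertex 3.3 2.1 1.8
   vertex 1.6 0.7 1.8
   vertex 2.1 1.6 1.6
  endloop
 endfacet
 facet normal 0.328 -0.398 -0.857
  outer loop
   vertex 3.3 2.1 1.8
   vertex 4.0 1.6 2.3
   vertex 1.6 0.7 1.8
  endloop
 endfacet
 facet normal 0.292 -0.343 -0.893
  outer loop
   vertex 3.3 2.1 1.8
   vertex 2.1 1.6 1.6
   vertex 2.8 4.8 0.6
  endloop
 endfacet
 facet normal 0.395 -0.311 -0.864
  outer loop
   vertex 3.3 2.1 1.8
   vertex 2.8 4.8 0.6
   vertex 4.0 1.6 2.3
  endloop
 endfacet
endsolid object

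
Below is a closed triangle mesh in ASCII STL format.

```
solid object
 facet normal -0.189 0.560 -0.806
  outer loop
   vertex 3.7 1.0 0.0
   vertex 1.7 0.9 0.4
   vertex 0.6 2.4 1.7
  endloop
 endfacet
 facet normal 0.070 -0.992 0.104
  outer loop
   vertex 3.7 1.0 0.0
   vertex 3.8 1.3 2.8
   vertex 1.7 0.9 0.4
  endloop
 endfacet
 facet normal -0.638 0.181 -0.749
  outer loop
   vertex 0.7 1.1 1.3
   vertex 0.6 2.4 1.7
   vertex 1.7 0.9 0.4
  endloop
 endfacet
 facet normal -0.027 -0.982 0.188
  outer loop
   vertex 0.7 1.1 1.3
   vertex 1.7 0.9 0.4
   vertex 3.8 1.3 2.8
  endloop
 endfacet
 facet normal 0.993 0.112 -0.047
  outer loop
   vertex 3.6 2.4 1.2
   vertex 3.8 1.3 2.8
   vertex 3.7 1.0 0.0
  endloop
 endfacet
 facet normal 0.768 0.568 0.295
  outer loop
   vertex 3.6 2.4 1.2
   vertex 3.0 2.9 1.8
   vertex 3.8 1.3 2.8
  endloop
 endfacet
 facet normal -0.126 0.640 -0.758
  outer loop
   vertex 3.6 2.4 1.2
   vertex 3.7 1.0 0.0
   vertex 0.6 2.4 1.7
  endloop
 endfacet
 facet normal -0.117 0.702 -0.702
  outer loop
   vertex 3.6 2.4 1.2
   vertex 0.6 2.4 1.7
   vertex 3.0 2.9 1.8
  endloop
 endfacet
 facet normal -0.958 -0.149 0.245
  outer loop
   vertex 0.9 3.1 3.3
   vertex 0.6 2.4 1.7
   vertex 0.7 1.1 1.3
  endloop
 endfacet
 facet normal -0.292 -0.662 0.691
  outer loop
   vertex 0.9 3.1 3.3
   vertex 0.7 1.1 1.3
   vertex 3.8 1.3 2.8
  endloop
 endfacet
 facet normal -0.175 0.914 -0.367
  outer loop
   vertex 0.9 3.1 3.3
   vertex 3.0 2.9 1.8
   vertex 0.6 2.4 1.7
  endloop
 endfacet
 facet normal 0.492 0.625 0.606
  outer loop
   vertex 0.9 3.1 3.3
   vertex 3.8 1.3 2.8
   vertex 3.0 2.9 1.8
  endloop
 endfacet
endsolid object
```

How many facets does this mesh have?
12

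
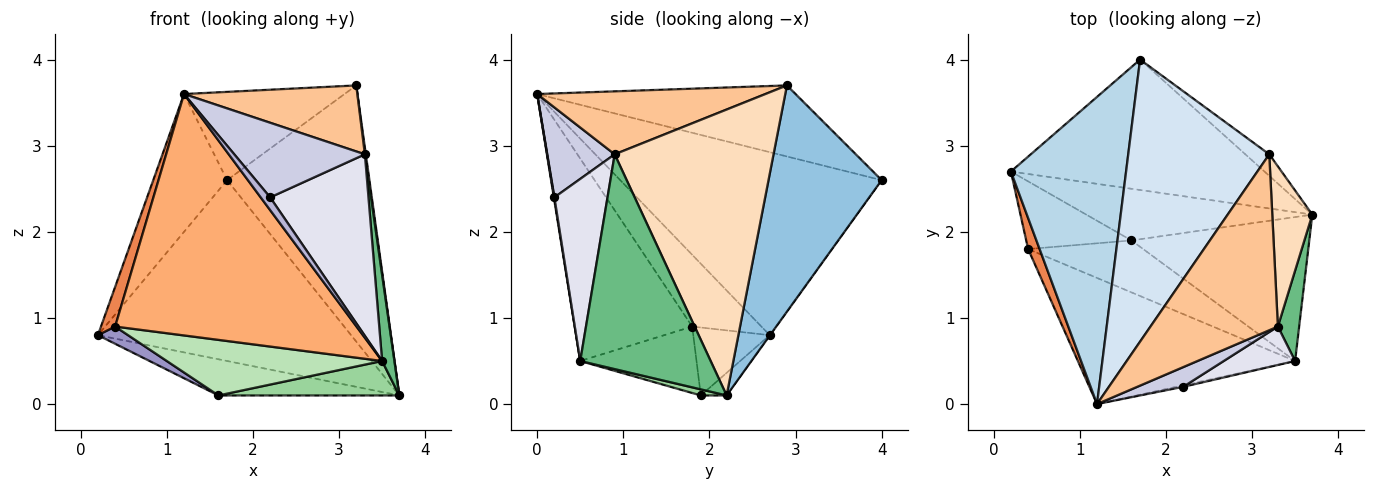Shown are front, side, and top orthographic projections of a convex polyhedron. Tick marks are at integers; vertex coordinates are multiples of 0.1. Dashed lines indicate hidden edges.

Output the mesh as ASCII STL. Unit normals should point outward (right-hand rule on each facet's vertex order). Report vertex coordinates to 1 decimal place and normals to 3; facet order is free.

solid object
 facet normal -0.001 0.811 -0.585
  outer loop
   vertex 1.7 4.0 2.6
   vertex 3.7 2.2 0.1
   vertex 0.2 2.7 0.8
  endloop
 endfacet
 facet normal 0.621 0.781 -0.066
  outer loop
   vertex 1.7 4.0 2.6
   vertex 3.2 2.9 3.7
   vertex 3.7 2.2 0.1
  endloop
 endfacet
 facet normal -0.823 0.232 0.518
  outer loop
   vertex 1.7 4.0 2.6
   vertex 0.2 2.7 0.8
   vertex 1.2 0.0 3.6
  endloop
 endfacet
 facet normal -0.433 0.269 0.860
  outer loop
   vertex 1.7 4.0 2.6
   vertex 1.2 0.0 3.6
   vertex 3.2 2.9 3.7
  endloop
 endfacet
 facet normal -0.968 -0.198 0.155
  outer loop
   vertex 0.4 1.8 0.9
   vertex 1.2 0.0 3.6
   vertex 0.2 2.7 0.8
  endloop
 endfacet
 facet normal -0.396 -0.814 -0.425
  outer loop
   vertex 0.4 1.8 0.9
   vertex 3.5 0.5 0.5
   vertex 1.2 0.0 3.6
  endloop
 endfacet
 facet normal 0.420 -0.319 0.850
  outer loop
   vertex 3.3 0.9 2.9
   vertex 3.2 2.9 3.7
   vertex 1.2 0.0 3.6
  endloop
 endfacet
 facet normal 0.990 -0.006 0.139
  outer loop
   vertex 3.3 0.9 2.9
   vertex 3.7 2.2 0.1
   vertex 3.2 2.9 3.7
  endloop
 endfacet
 facet normal 0.991 -0.093 0.098
  outer loop
   vertex 3.3 0.9 2.9
   vertex 3.5 0.5 0.5
   vertex 3.7 2.2 0.1
  endloop
 endfacet
 facet normal 0.033 -0.233 -0.972
  outer loop
   vertex 1.6 1.9 0.1
   vertex 3.7 2.2 0.1
   vertex 3.5 0.5 0.5
  endloop
 endfacet
 facet normal -0.367 -0.679 -0.635
  outer loop
   vertex 1.6 1.9 0.1
   vertex 3.5 0.5 0.5
   vertex 0.4 1.8 0.9
  endloop
 endfacet
 facet normal -0.082 0.572 -0.816
  outer loop
   vertex 1.6 1.9 0.1
   vertex 0.2 2.7 0.8
   vertex 3.7 2.2 0.1
  endloop
 endfacet
 facet normal -0.530 -0.209 -0.822
  outer loop
   vertex 1.6 1.9 0.1
   vertex 0.4 1.8 0.9
   vertex 0.2 2.7 0.8
  endloop
 endfacet
 facet normal 0.058 -0.991 -0.117
  outer loop
   vertex 2.2 0.2 2.4
   vertex 1.2 0.0 3.6
   vertex 3.5 0.5 0.5
  endloop
 endfacet
 facet normal 0.447 -0.865 0.228
  outer loop
   vertex 2.2 0.2 2.4
   vertex 3.3 0.9 2.9
   vertex 1.2 0.0 3.6
  endloop
 endfacet
 facet normal 0.467 -0.865 0.183
  outer loop
   vertex 2.2 0.2 2.4
   vertex 3.5 0.5 0.5
   vertex 3.3 0.9 2.9
  endloop
 endfacet
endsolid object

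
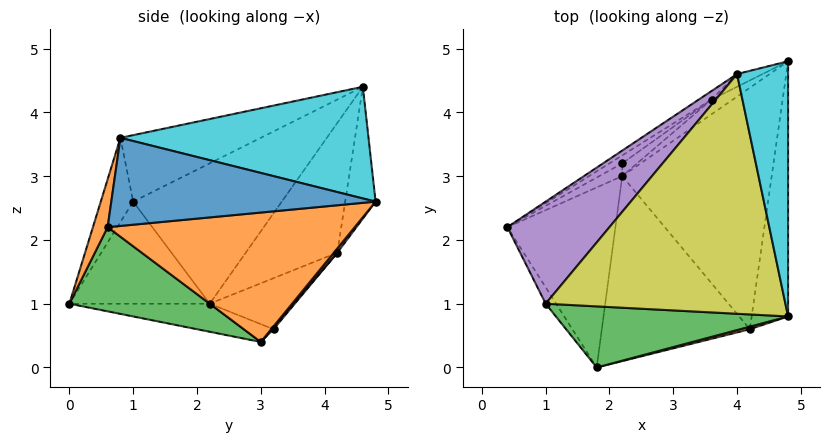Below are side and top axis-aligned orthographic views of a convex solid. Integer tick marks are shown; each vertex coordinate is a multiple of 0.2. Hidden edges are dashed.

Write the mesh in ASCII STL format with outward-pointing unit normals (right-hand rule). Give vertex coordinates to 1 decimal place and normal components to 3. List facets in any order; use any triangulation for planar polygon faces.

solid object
 facet normal -0.248 -0.158 -0.956
  outer loop
   vertex 2.2 3.0 0.4
   vertex 1.8 0.0 1.0
   vertex 0.4 2.2 1.0
  endloop
 endfacet
 facet normal 0.654 -0.022 -0.756
  outer loop
   vertex 2.2 3.0 0.4
   vertex 4.8 4.8 2.6
   vertex 4.2 0.6 2.2
  endloop
 endfacet
 facet normal 0.481 -0.233 -0.845
  outer loop
   vertex 2.2 3.0 0.4
   vertex 4.2 0.6 2.2
   vertex 1.8 0.0 1.0
  endloop
 endfacet
 facet normal -0.841 -0.535 -0.086
  outer loop
   vertex 1.0 1.0 2.6
   vertex 0.4 2.2 1.0
   vertex 1.8 0.0 1.0
  endloop
 endfacet
 facet normal -0.756 0.355 0.550
  outer loop
   vertex 1.0 1.0 2.6
   vertex 4.0 4.6 4.4
   vertex 0.4 2.2 1.0
  endloop
 endfacet
 facet normal 0.145 0.675 -0.723
  outer loop
   vertex 3.6 4.2 1.8
   vertex 4.8 4.8 2.6
   vertex 2.2 3.0 0.4
  endloop
 endfacet
 facet normal -0.520 0.853 -0.051
  outer loop
   vertex 3.6 4.2 1.8
   vertex 0.4 2.2 1.0
   vertex 4.0 4.6 4.4
  endloop
 endfacet
 facet normal -0.404 0.912 -0.078
  outer loop
   vertex 3.6 4.2 1.8
   vertex 4.0 4.6 4.4
   vertex 4.8 4.8 2.6
  endloop
 endfacet
 facet normal -0.259 -0.251 0.933
  outer loop
   vertex 4.8 0.8 3.6
   vertex 4.0 4.6 4.4
   vertex 1.0 1.0 2.6
  endloop
 endfacet
 facet normal 0.905 0.103 0.414
  outer loop
   vertex 4.8 0.8 3.6
   vertex 4.8 4.8 2.6
   vertex 4.0 4.6 4.4
  endloop
 endfacet
 facet normal 0.920 -0.095 -0.381
  outer loop
   vertex 4.8 0.8 3.6
   vertex 4.2 0.6 2.2
   vertex 4.8 4.8 2.6
  endloop
 endfacet
 facet normal 0.221 -0.974 0.044
  outer loop
   vertex 4.8 0.8 3.6
   vertex 1.8 0.0 1.0
   vertex 4.2 0.6 2.2
  endloop
 endfacet
 facet normal -0.167 -0.871 0.461
  outer loop
   vertex 4.8 0.8 3.6
   vertex 1.0 1.0 2.6
   vertex 1.8 0.0 1.0
  endloop
 endfacet
 facet normal -0.482 0.620 -0.620
  outer loop
   vertex 2.2 3.2 0.6
   vertex 2.2 3.0 0.4
   vertex 0.4 2.2 1.0
  endloop
 endfacet
 facet normal -0.503 0.855 -0.126
  outer loop
   vertex 2.2 3.2 0.6
   vertex 0.4 2.2 1.0
   vertex 3.6 4.2 1.8
  endloop
 endfacet
 facet normal 0.101 0.704 -0.704
  outer loop
   vertex 2.2 3.2 0.6
   vertex 3.6 4.2 1.8
   vertex 2.2 3.0 0.4
  endloop
 endfacet
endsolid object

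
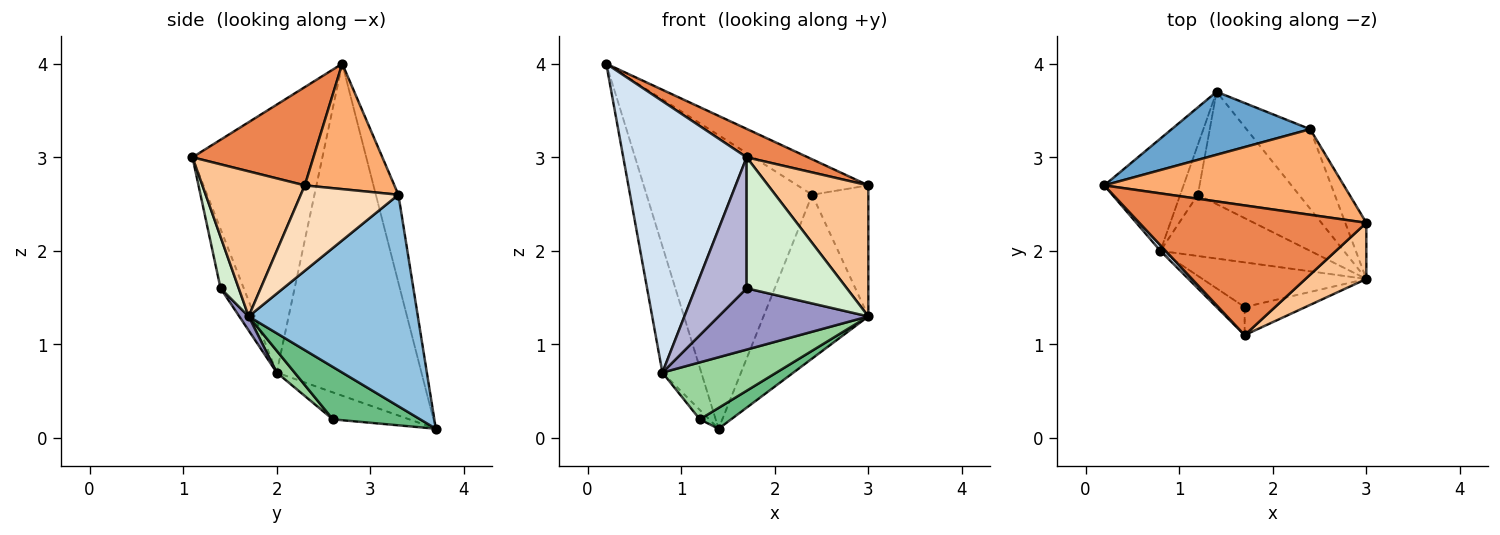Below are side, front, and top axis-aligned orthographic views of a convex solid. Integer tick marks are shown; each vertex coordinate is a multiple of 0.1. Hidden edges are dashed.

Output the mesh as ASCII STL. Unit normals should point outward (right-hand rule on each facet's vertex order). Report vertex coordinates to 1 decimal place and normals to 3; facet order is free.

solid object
 facet normal -0.132 0.969 0.208
  outer loop
   vertex 2.4 3.3 2.6
   vertex 1.4 3.7 0.1
   vertex 0.2 2.7 4.0
  endloop
 endfacet
 facet normal 0.824 0.510 -0.248
  outer loop
   vertex 2.4 3.3 2.6
   vertex 3.0 1.7 1.3
   vertex 1.4 3.7 0.1
  endloop
 endfacet
 facet normal -0.941 0.253 -0.225
  outer loop
   vertex 0.8 2.0 0.7
   vertex 0.2 2.7 4.0
   vertex 1.4 3.7 0.1
  endloop
 endfacet
 facet normal -0.725 -0.689 0.014
  outer loop
   vertex 0.8 2.0 0.7
   vertex 1.7 1.1 3.0
   vertex 0.2 2.7 4.0
  endloop
 endfacet
 facet normal 0.390 -0.197 0.900
  outer loop
   vertex 3.0 2.3 2.7
   vertex 0.2 2.7 4.0
   vertex 1.7 1.1 3.0
  endloop
 endfacet
 facet normal 0.435 0.344 0.832
  outer loop
   vertex 3.0 2.3 2.7
   vertex 2.4 3.3 2.6
   vertex 0.2 2.7 4.0
  endloop
 endfacet
 facet normal 0.685 -0.670 0.287
  outer loop
   vertex 3.0 2.3 2.7
   vertex 1.7 1.1 3.0
   vertex 3.0 1.7 1.3
  endloop
 endfacet
 facet normal 0.848 0.488 -0.209
  outer loop
   vertex 3.0 2.3 2.7
   vertex 3.0 1.7 1.3
   vertex 2.4 3.3 2.6
  endloop
 endfacet
 facet normal 0.454 -0.162 -0.876
  outer loop
   vertex 1.2 2.6 0.2
   vertex 1.4 3.7 0.1
   vertex 3.0 1.7 1.3
  endloop
 endfacet
 facet normal 0.106 -0.677 -0.728
  outer loop
   vertex 1.2 2.6 0.2
   vertex 3.0 1.7 1.3
   vertex 0.8 2.0 0.7
  endloop
 endfacet
 facet normal -0.833 0.102 -0.544
  outer loop
   vertex 1.2 2.6 0.2
   vertex 0.8 2.0 0.7
   vertex 1.4 3.7 0.1
  endloop
 endfacet
 facet normal 0.175 -0.963 -0.206
  outer loop
   vertex 1.7 1.4 1.6
   vertex 3.0 1.7 1.3
   vertex 1.7 1.1 3.0
  endloop
 endfacet
 facet normal 0.050 -0.807 -0.588
  outer loop
   vertex 1.7 1.4 1.6
   vertex 0.8 2.0 0.7
   vertex 3.0 1.7 1.3
  endloop
 endfacet
 facet normal -0.405 -0.894 -0.192
  outer loop
   vertex 1.7 1.4 1.6
   vertex 1.7 1.1 3.0
   vertex 0.8 2.0 0.7
  endloop
 endfacet
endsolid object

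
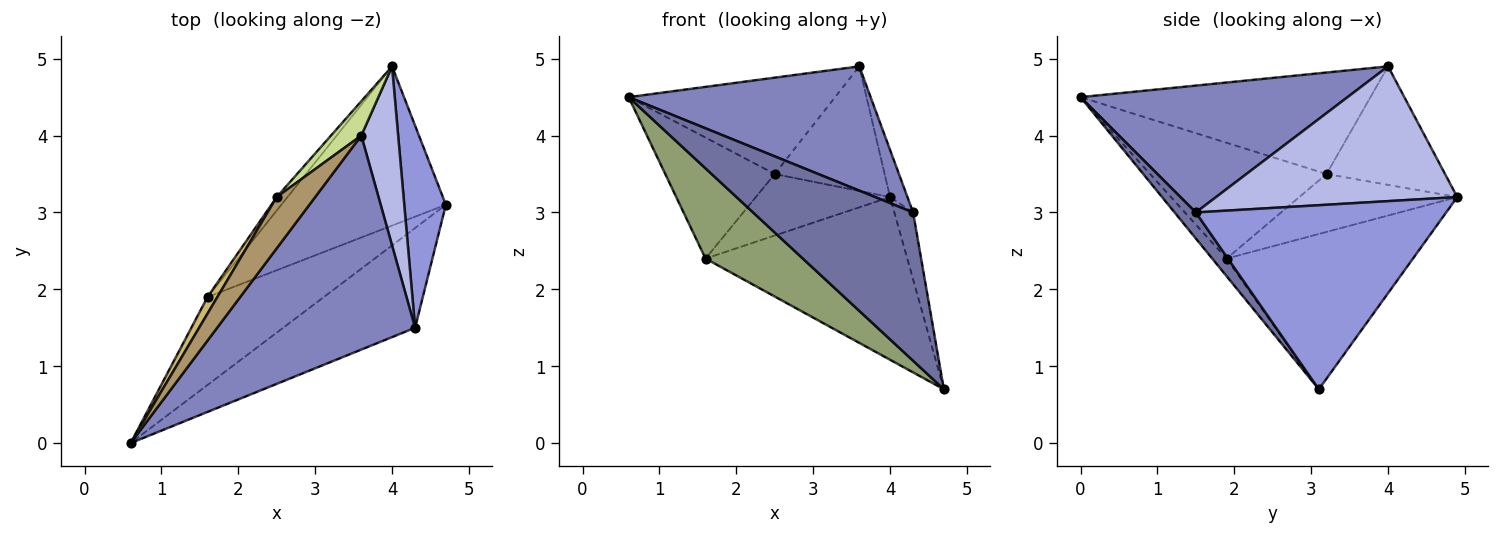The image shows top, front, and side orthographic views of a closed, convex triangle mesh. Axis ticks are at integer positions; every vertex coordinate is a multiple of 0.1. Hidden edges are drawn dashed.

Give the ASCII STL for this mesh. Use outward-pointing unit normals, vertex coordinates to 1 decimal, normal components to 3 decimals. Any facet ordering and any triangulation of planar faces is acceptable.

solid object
 facet normal 0.109 -0.825 -0.555
  outer loop
   vertex 4.3 1.5 3.0
   vertex 0.6 0.0 4.5
   vertex 4.7 3.1 0.7
  endloop
 endfacet
 facet normal 0.485 -0.439 0.756
  outer loop
   vertex 4.3 1.5 3.0
   vertex 3.6 4.0 4.9
   vertex 0.6 0.0 4.5
  endloop
 endfacet
 facet normal 0.973 0.073 0.220
  outer loop
   vertex 4.3 1.5 3.0
   vertex 4.7 3.1 0.7
   vertex 4.0 4.9 3.2
  endloop
 endfacet
 facet normal 0.962 0.069 0.263
  outer loop
   vertex 4.3 1.5 3.0
   vertex 4.0 4.9 3.2
   vertex 3.6 4.0 4.9
  endloop
 endfacet
 facet normal -0.105 -0.712 -0.694
  outer loop
   vertex 1.6 1.9 2.4
   vertex 4.7 3.1 0.7
   vertex 0.6 0.0 4.5
  endloop
 endfacet
 facet normal -0.551 0.596 -0.584
  outer loop
   vertex 1.6 1.9 2.4
   vertex 4.0 4.9 3.2
   vertex 4.7 3.1 0.7
  endloop
 endfacet
 facet normal -0.721 0.668 0.184
  outer loop
   vertex 2.5 3.2 3.5
   vertex 3.6 4.0 4.9
   vertex 4.0 4.9 3.2
  endloop
 endfacet
 facet normal -0.755 0.641 -0.140
  outer loop
   vertex 2.5 3.2 3.5
   vertex 4.0 4.9 3.2
   vertex 1.6 1.9 2.4
  endloop
 endfacet
 facet normal -0.778 0.554 0.295
  outer loop
   vertex 2.5 3.2 3.5
   vertex 0.6 0.0 4.5
   vertex 3.6 4.0 4.9
  endloop
 endfacet
 facet normal -0.848 0.526 0.072
  outer loop
   vertex 2.5 3.2 3.5
   vertex 1.6 1.9 2.4
   vertex 0.6 0.0 4.5
  endloop
 endfacet
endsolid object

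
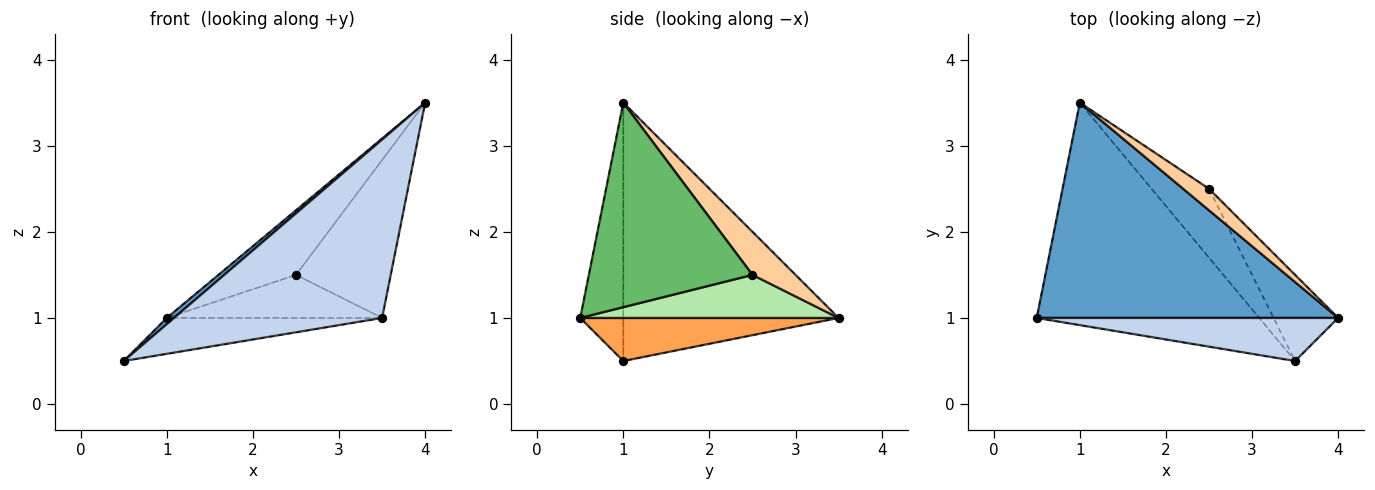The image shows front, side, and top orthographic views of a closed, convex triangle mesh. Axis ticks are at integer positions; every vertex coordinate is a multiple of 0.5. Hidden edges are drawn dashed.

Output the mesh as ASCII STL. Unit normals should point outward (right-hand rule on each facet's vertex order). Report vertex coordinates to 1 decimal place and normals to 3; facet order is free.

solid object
 facet normal -0.651 -0.022 0.759
  outer loop
   vertex 1.0 3.5 1.0
   vertex 0.5 1.0 0.5
   vertex 4.0 1.0 3.5
  endloop
 endfacet
 facet normal -0.197 -0.953 0.230
  outer loop
   vertex 3.5 0.5 1.0
   vertex 4.0 1.0 3.5
   vertex 0.5 1.0 0.5
  endloop
 endfacet
 facet normal 0.188 0.156 -0.970
  outer loop
   vertex 3.5 0.5 1.0
   vertex 0.5 1.0 0.5
   vertex 1.0 3.5 1.0
  endloop
 endfacet
 facet normal 0.466 0.839 0.280
  outer loop
   vertex 2.5 2.5 1.5
   vertex 1.0 3.5 1.0
   vertex 4.0 1.0 3.5
  endloop
 endfacet
 facet normal 0.835 0.483 -0.264
  outer loop
   vertex 2.5 2.5 1.5
   vertex 4.0 1.0 3.5
   vertex 3.5 0.5 1.0
  endloop
 endfacet
 facet normal 0.537 0.447 -0.716
  outer loop
   vertex 2.5 2.5 1.5
   vertex 3.5 0.5 1.0
   vertex 1.0 3.5 1.0
  endloop
 endfacet
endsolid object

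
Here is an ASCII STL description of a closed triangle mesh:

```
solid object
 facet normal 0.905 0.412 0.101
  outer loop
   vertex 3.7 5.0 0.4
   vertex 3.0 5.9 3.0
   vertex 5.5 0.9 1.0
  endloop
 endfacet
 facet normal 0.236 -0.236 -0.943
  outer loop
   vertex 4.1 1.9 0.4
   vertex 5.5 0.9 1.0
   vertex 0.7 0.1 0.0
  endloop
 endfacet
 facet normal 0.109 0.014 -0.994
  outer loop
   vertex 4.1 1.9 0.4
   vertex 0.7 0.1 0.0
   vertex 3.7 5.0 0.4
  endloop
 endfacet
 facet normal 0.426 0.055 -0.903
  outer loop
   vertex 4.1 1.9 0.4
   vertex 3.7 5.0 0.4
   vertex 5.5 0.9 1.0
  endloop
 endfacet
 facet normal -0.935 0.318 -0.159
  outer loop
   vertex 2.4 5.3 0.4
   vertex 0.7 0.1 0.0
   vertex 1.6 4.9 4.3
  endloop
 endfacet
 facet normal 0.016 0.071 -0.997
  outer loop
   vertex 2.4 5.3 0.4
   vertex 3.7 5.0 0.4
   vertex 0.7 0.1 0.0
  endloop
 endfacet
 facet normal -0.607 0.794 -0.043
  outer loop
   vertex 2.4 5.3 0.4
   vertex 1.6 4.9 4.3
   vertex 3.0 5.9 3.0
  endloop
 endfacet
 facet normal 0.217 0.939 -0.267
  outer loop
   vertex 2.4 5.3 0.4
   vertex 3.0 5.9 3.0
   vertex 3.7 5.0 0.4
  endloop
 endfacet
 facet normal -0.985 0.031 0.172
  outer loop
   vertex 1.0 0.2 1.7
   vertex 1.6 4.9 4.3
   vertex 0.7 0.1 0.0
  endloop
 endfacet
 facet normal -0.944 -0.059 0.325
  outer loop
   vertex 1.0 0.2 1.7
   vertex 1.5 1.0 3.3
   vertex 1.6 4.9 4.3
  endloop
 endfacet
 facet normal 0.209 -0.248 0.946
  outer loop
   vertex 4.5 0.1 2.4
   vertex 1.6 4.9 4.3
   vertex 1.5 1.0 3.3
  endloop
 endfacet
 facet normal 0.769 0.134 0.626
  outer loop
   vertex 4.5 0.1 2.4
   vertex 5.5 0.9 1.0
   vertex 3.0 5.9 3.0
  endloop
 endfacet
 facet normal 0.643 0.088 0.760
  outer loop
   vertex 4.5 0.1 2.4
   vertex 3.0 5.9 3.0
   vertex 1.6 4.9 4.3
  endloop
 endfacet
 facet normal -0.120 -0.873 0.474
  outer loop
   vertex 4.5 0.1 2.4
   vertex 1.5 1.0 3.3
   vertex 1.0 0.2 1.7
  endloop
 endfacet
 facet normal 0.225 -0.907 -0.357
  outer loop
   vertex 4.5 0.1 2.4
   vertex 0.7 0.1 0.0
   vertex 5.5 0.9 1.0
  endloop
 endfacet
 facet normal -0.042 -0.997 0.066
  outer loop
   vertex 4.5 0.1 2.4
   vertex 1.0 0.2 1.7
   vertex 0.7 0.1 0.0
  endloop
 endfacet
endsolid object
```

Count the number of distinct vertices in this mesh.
10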